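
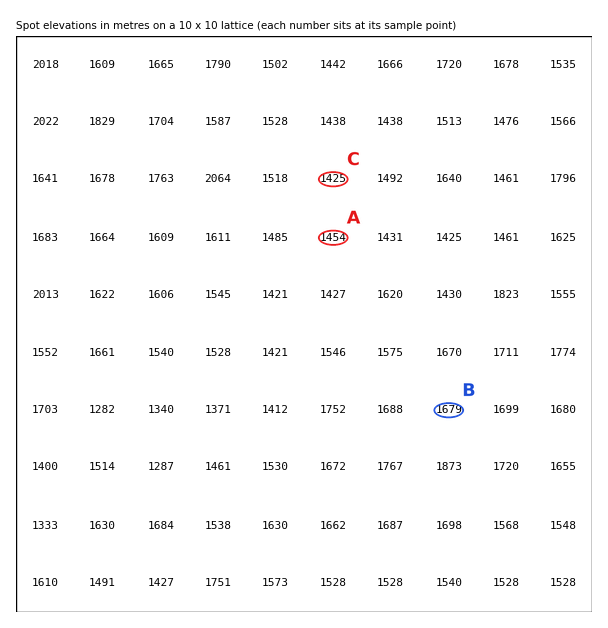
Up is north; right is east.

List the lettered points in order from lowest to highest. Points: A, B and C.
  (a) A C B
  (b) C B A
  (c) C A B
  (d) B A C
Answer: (c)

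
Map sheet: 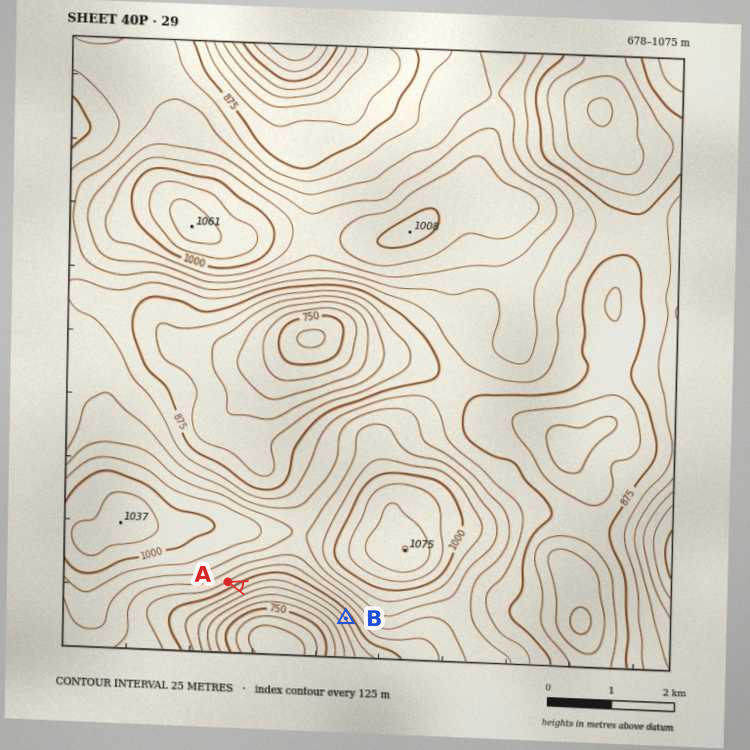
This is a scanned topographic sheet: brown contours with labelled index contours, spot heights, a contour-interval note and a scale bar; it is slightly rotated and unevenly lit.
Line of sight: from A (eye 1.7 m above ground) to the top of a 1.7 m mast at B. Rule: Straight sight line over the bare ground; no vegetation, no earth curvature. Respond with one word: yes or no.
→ yes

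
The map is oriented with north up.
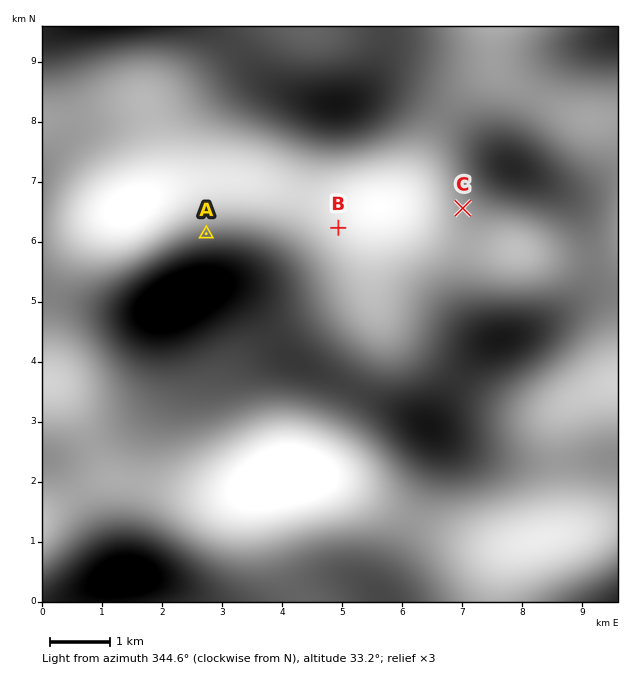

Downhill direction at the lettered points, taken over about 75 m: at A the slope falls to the E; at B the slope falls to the N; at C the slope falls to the NE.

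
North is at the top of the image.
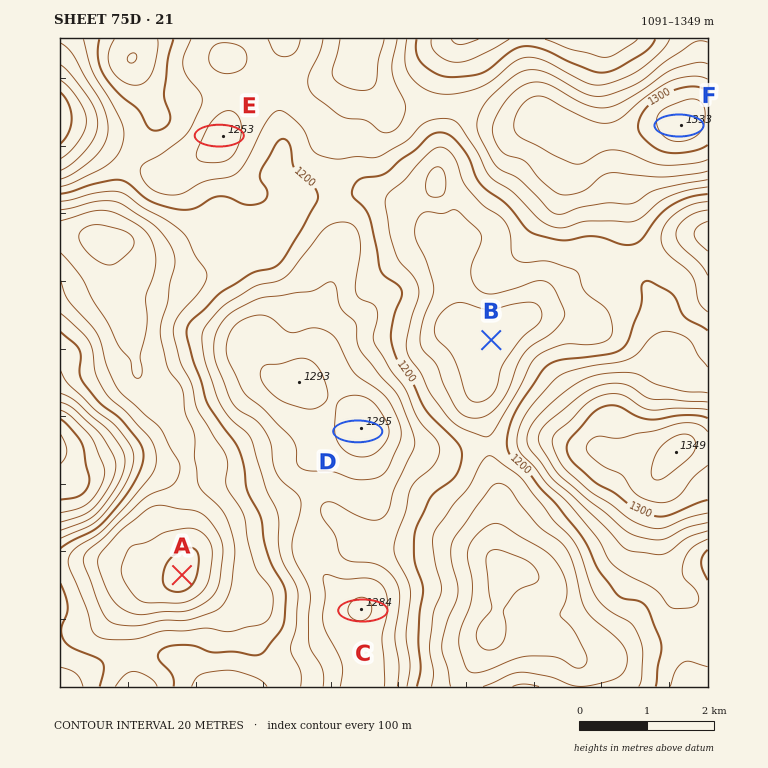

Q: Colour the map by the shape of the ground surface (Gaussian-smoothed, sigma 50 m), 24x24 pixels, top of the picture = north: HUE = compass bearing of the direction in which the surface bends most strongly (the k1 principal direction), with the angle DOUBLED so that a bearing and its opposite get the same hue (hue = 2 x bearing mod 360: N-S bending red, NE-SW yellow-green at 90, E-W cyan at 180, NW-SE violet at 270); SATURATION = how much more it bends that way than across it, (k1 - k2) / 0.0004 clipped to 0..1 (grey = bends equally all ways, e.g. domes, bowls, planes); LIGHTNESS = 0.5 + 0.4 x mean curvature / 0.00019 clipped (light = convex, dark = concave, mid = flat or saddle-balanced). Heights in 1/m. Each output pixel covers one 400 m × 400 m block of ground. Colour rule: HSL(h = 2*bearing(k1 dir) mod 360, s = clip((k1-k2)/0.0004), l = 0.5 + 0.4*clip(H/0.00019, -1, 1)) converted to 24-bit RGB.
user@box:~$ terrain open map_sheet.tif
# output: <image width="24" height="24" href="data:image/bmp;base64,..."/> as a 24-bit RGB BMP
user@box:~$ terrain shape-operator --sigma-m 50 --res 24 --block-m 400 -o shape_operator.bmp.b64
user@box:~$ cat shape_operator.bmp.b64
<image width="24" height="24" href="data:image/bmp;base64,Qk32BgAAAAAAADYAAAAoAAAAGAAAABgAAAABABgAAAAAAMAGAAATCwAAEwsAAAAAAAAAAAAAyXqW623aTBWhKqOsI+5UcMuSrJWOvy+hZCNZWmtCnMtQ5dWS1q6jL33DI36NE1lJc7lLtIInh08sSR4bYTI0bzZIlM9lls9wQoA0RzjJf2f+uML1tsTrVYmyl1ZQciaev0vivoGgisBnzel2oLxcfkZGN104FDMxYFknvIkrZCohj084VjAxRIs/p9M+l9lLRMZ7GrJ+HYllV8u8ej7M8Emft0szHB1FfTpezKee0KGx6O7Ij65qckp9jldcHjxmOZ2RsGJ7kzfPt0FfqKJHMHVswN991M1Ebpm5R2yJX1ItIkgEFiQPdxQc95ZmKREuWWMrlepDf+DB7t3e3a/cajHTnabGK1SpOVGST6KOTBRIz2Vww6GMQJyobt171O/aY20NMiMNdj9QmoRKDyIkHztJ3qJxlSOsks7Lsv+0KoJL0bovzVghi05Mj4Vbbi5oRhwhTTAgKCxSupVcyLuSeLRTnOshbpkIi2ICHnwAAzAbt1V5dDB5Dzw5b75HXn+onNeb2N+rdzVmnXohtso1dmtHk1A7SSdeWD+PiFulQixacsJAu3kxzWwx7PIueTER9dby2OvNAWRsDCcnbkizMnmgSXpPcaZLdM44zZsofChMr8+XpcGNeVGVmHZqQEOTNT+WhC97iS9OqYAzaK1XwbWY58PDcGHjs9Xm+dLsHzjzAGjmHXThTFXSaWDJtWGIx7xll45JcpxVysxKtLhDdEZusLWJN1mMJwwoaxhOv2N/r+fHXtbfw8fm2s+lP2SoguXBk9nZ3Lb8GFD6Mw2YbTdVaVU4bLB5x6uFw3q7umiwxNaePcKdgqLRgaLVZQfkfADoXHbk1+702eryo8vmMH7N+dLnkqnbwuDvjY3koEa9sxSoKQQviy5Fpb08ZIE2dMVMTbF+iYbE3urdwebtOq3jPmrSZgDkHwDs0+L0lr/i5auxV7ZpUNH5rbvy7dX296JJSywddBhGYhhCPAlRw2++1L64b7zAk72GT8mUQt7D2+vZy6eaND9malw1DRomKS6CvcN6WJtUkdC68eTaI4F9IJ0WuZkMtJEGZI0xMhM3khp9OiOBoKlemdSLnNzSs73clJLBPL5gk81BsYxKozKcjUyRHh1mFGNzpshte8yfZ8+w0HlvzxUuPS8NqsIN49bEVi3HLxGJbiKVb2uoe67Q1+DDg8p8QJN/vG9qvMVufZYwhVonJWQ5mDt9PEhvEWJfds6B0L5JP1gYLBEK70M2vaLaftPKsLhgpTB3GwkqNICmkNzjVYvY7N/q2rLBY0aIpbB6x26B33y1rXFRPGksOTcgdEkjFmQUFzQNv5gPXjIfMm9DmcJanORXVa9MbDc5gztwOimUSHmmXbY1Jn0pUaA61IuN0Fu6uV5iq9EuojI65bnkkmLeRg2324LBsLxjGlhJa6JHhJ62TaWzWcZk1cmDgbxNY0irYjeadk2uSD1uxXE5d74sE2MVSm8cuDBSyGFZ37NqOKxsXplBqDWPIR6VxJnb3JLamlHGPL11RZdNgoo8eM1DdMGQsJ3OW0QVPScaJhsNcEUTask9psSGd1yIVnVFGXM/zXmk8N3bdJ+vX0p6XTBKXz0vOngfnCFC3S4itLkgN1Uui5xEfPcjLYYHKSEKaGwMFSQPbCZocs1ERukoPJFLj2tgX6B6RJCXLaYn5dQn0UpQekR3bDypdUOvoTZFXlQzuGV4693HS3CcY5iv5tGLbTgZJh4NZ9KqInfcAHTw2eryz67mcTtGG8oiUq+kcj90kIRCo7oqkEYVbJM4Fm5Siw+FzFGSUKlhc7OY18engrfIS2KT2jJN6yt3r1O9p8XQHMLlAMrnZJjG5Gvp7KnlvNuwHmhmVSCCwaaNvG+dznmKsZ9KGlxbDRgmnENK3OKrQ6NWqK5dyYN+Wj+Muky1zoWVoc+8sLnYa77nJnjHHUtXbzZW5q687MfOhDyfEyVNoMRjnWJMsl2E48rRfSGtA1WYh9Ps27Hks8PhpN7mjJrmglj/s2Dz49rx2+HwvtTndHbVSRHEfBKSVJlIZpsg4X88t0aqOkO2oFWDrqp/VMF1kNnQeXL+aIj/LpHkko3C5erhnebkLFneORnJoI727Nrx7t3n4JxOU3MyFwkqrBidzWN5jrh3irBnY5W+KUDWuX3Zz5/DreunK6xlPYaQQHapLkOJunybyum2ta1yPClUOERlL1pM2spx67x16phefBYbERkiGEg/xrmUysDTwsnZT3GxMi9VZEtu06GK7NCnYMg5EjsiFEc7R1ucS8h6z+ChkkR0njuBK0xQQFAuwqAX5dE+"/>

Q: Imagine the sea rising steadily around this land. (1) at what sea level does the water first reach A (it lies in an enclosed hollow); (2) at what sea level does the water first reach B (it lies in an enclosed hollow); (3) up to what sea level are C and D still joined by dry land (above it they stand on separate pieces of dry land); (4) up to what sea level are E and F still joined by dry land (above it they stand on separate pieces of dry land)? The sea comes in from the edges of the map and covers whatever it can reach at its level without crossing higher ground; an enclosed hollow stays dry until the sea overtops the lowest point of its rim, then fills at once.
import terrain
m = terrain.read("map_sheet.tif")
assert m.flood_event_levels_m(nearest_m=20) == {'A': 1160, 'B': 1180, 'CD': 1240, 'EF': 1220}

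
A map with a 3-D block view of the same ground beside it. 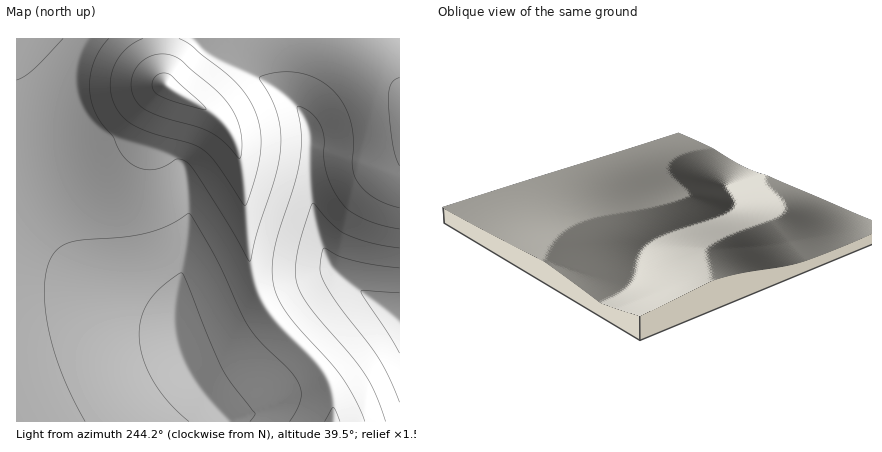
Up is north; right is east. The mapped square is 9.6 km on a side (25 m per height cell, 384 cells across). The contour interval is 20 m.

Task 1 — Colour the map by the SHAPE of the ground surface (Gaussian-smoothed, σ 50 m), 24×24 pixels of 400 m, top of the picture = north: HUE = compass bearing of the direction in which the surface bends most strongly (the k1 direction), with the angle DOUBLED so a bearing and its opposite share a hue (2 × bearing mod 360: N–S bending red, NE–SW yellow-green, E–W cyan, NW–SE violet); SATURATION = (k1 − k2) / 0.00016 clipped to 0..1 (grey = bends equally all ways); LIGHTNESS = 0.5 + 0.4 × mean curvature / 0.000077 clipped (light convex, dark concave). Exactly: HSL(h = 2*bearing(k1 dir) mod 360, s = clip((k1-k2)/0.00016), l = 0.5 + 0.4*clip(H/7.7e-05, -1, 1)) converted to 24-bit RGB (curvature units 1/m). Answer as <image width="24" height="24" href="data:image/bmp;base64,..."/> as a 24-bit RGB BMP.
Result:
<image width="24" height="24" href="data:image/bmp;base64,Qk32BgAAAAAAADYAAAAoAAAAGAAAABgAAAABABgAAAAAAMAGAAATCwAAEwsAAAAAAAAAAAAAgH6AgH2AgHyAgXyAgXuAgnuAgnqAg3qAg3p/hHt+hHt9gHt/hMailLzNsIjPtY3OkYOphoOWhYSRDAxgZFl+Z2x5fX11gIB4f32AgH2AgHyBgHyBgXuBgnuCg3uDhHuDhHuDhXyChn2CgrqSfsKZfHx/gn6Cin2EsYOxq4W0l4SjIAVZgGR0bHl7cX10e4F3f32Af32Af3yBf3yBgHuCgHuDgXuEgnuFhHyGhn2HgJiBjteXd4B9eYCAfICCgICFi4KLl4STo4KiKgA2fINvcn1zbn95doR3f32Afn2BfnyBfnyCfnuDfnuDf3uFgHyGgX2Hg36JmdaRgI19eoJ9dYOCeYWFfISHgYSJiYSNZwtKdSxpdIV0c4B4boJ9dId7fn2AfX2BfXyCfXyCfHuDfHyFfHuGfHyIfnyJgISQptKNf4J+foV+dIaCdYiGeImKfIeLZBA8ZxVCe4mEeYeDd4WEcYeEc4uAfX2BfX2BfH2CfH2De32Ee36GfH6He3+JfH+Lma2Do7aBfoR+fod+eImBcYuGc42LWg07bBZCgYuMf4mLfIaJeoWJdoqKdY+HfX6BfX+CfH+DfICEe4CGe4GHe4KJe4OLeoOMs7qGoaZ/foZ+fYl9e4x+b42DbBxnZw5Mh4mOg4qNf4aMfoOLfIWKepSSpPDafYCBfYGCfIGEe4OFe4SHeoSJeoWKe4WMeoWMr66BsquDf4iAf4t+fI18aoyHLgAzj4aZjomVhoaPf4KNf4CLgrSxvfrygrK6fYGCfYODfISFe4aGeoeIeYiKeYiLeYeLe4WLfJSCybWLgYmDgYyBgY6AQhduYSiTjYahl4ilmIeeg3+Rlt/Ssvfue5Gie4ebfYKBfYSCfIaDeoeFeYmHeIqJeIqKeIeKeYSJfYGI0bqQgYqFgoyEg46DEgA3gnqXg4WWhoObloSps+vRkejRdo6Yd4mXeYWWfYOBfIWBe4aCeoiDeYmFd4qGdomIdoeId4KGeH6E1L6QgYyFgoyEg42DCwAzj4qShIWPgoSOgomSx/2/Y4mRco+Rc4iPdYKNfYR/fIZ/e4eAeoiBeImCdomDdYiFdYWFdX+DdnmB08OKgpGAgYyEg4yDCAAzjoiKi4WMgoKIqM2MoOWJW4SHboiAb4SBcoCBfYV+fIZ+e4h+eYl+d4l/doiAdIWBc4KDc3uAdHV+0suFjJl/gIyCgIuCBwAzjIaEjIODhYGE3/q7dqBsV317aX9uaXpua3dtfoV9fId8e4h7eYl7d4h8dYZ9dIN/cn+AcXh+cXJ80tWGi5t+f4uCfIqFBwAzi4V/i4F+h3598P/KdYdqV3VtZXdiZ3RhaXJhf4Z9fod8fYh7eYl5d4d5dYR7c4F9cX1+b3V8bm980N6MgpV/f4qDcXeJCQAziYR5iYF5iX549//Kf4NoX3NcX3BaaXBbam9agYZ9gYh8f4l7fIh5eIZ3dYN5c397cHt9bXR7bG98yOagg4qSgomLXFKHDgEyiIRziIFziX90/f/JhH1md3JhXWhWb29Xa3Nag4d9g4h8gol7f4h5e4Z4doJ3c356b3t9aYabgs3gt+bWsoa1k4ScOhFrPRtjh4ZshoJuiIFw//zDhnJigHFmYHJ7bYODbIB9hYd9hYh8hIl7goh6fYZ4dZeOe8HYgLvierbWd5OXk4N+rIGPpIGZKwAzeX9Yf4Vlg4VphoRs///MhISbfHyVaHCOcXaFcXV9hod9h4l8h4l7hYh6eLKHcNq2VY93XoF1a4F9c4B9hoR8mIB9bAc2MAMkb4NhdoNle4Nng59o5fzPmYGgjXmXfG2Pd22Fe29/h4d9iYh9iol7ipF6e9t2YYFaUYBQRH1WWYB0boB+f19YMwAAMQIKYYBhaYJjcIJmdYRpzP/UvbyJnXqPlnORkGyQgGeGg2p/h4V+iYZ9iod8q8J+iKhccoBZaX5NUnk4G14YMQIDMwIAfVZHa4FxZ4BsZ4BoZ5h6vv7njdWYm3t3mHJ8lGyBj2eChmOChmV7h4R+iYV9ioV80s+BjYlff3lZfnJOd145SRQNFgYtkoB5hoZ6c4F1a5aOkevwsPv0da12lYtwlXpuk2prkGZyjGJ2h2B4hmJ1h4N+iIN9ioN8xKd/p4Jff2hcfllTe0VSczNzKjxvU4Z+nZ1/l+3rku7zaKyRe4xoiY5pj4ZpjnhnjGlkimJniGBthl9xhGJyhoF+iIJ9ioF9lYN72n93gF9hf1lmfVJzaUp8SFB7So6LoPnKYaCBZoJjboRjeYZkhIhkiIFjiHVihmlhhWBghF9ng2Fsg2Rw"/>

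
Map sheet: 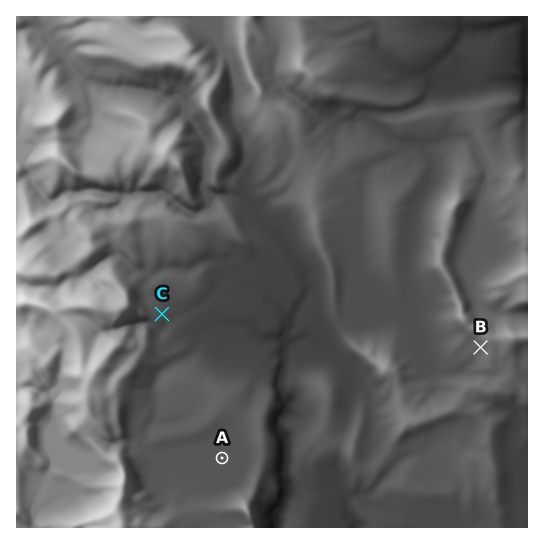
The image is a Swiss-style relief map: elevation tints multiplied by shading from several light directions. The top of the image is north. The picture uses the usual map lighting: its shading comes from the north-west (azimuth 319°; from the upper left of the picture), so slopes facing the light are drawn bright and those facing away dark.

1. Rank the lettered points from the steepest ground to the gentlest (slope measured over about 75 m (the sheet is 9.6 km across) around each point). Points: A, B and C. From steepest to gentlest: B C A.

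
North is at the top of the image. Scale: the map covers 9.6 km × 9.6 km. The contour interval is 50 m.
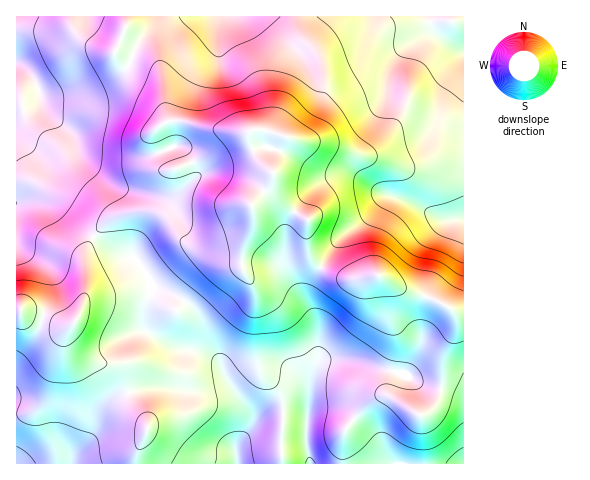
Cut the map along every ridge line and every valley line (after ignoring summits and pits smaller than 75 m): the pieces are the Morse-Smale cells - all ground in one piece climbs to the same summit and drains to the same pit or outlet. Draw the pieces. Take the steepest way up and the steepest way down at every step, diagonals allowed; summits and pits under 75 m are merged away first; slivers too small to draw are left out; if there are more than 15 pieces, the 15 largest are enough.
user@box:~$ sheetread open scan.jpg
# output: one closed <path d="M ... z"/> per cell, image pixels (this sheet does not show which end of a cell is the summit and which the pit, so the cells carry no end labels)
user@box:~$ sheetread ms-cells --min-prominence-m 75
<path d="M271 180l-5 9-13 13-1 25-13 13-29 7-15-1-13-9-7-13-9-8-13-5-16 0-26 8-16 15-8 14-2 7 0 42-5 15-13 21 0 9 10 12 12 6 13 4 15 0 4 3 9 31 18 28-12 27-1 10 328 1 1-151-8-1-30-16-22-6-26-15-16 3-16 0-25-10-7-6-6-12 0-30-21-13-15-14z"/><path d="M463 16l-336 0-1 11-11 27 11 10 28 12 7 6 8 38-13 9-1 8 10 27 6 5 23-7 16-8 21-17 18-5 2 13 4 10 18 18-3 12 2 8 15 14 21 13 0 30 8 14 16 10 14 4 16 0 16-3 26 15 28 8 24 14 7 0z"/><path d="M126 16l-110 1 0 292 24 6 24 10 6 0 6-4 8-20 2-14-1-32 2-7 8-14 16-15 19-7 23-1 13 5 9 8 7 13 10 8 18 2 26-6 6-2 7-8 4-9-1-18 14-15 7-13 0-3-18-18-4-10-2-13-18 5-21 17-28 12-11 3-6-5-10-27 1-8 13-9-8-38-7-6-28-12-11-10 11-27z"/><path d="M21 310l-5 1 0 152 118 1 2-11 12-27-18-28-9-31-4-3-21-2-19-8-10-12 0-9 4-9-7 1-14-7z"/>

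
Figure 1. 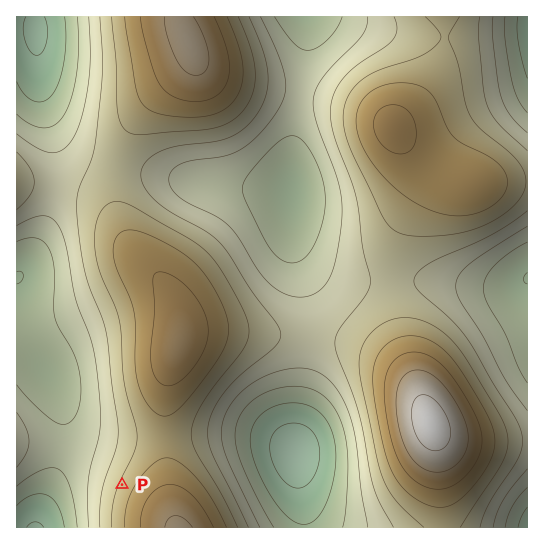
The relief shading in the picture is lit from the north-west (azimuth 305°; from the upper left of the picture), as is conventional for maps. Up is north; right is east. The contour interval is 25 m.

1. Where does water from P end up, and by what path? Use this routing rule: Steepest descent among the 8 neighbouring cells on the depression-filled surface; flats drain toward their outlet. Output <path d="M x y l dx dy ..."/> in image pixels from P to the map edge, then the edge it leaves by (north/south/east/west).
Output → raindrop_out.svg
<path d="M122 485l-7-7-46 0-26 25 0 3-2 5 0 4-2 2 0 4-1 1 0 5"/>
exit: south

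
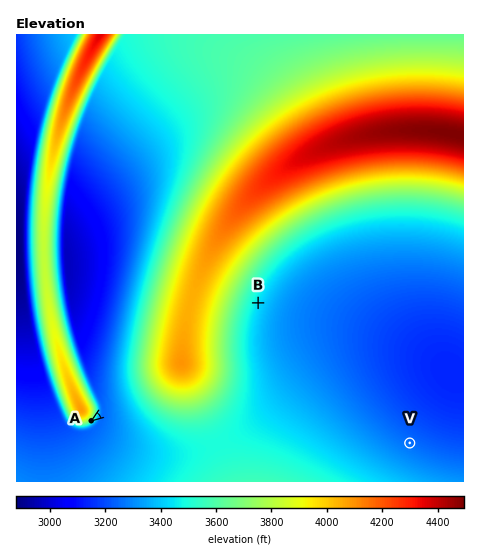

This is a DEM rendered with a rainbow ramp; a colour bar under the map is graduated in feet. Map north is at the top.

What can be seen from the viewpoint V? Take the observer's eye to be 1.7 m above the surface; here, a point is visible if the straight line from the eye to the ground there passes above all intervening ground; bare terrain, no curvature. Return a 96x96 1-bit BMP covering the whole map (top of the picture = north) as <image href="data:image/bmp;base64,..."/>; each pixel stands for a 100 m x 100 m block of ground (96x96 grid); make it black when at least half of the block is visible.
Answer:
<image width="96" height="96" href="data:image/bmp;base64,Qk2+BAAAAAAAAD4AAAAoAAAAYAAAAGAAAAABAAEAAAAAAIAEAAATCwAAEwsAAAIAAAAAAAAA////AAAAAAAAAAAAAAAAAA////8AAAAAAAAAAB////8AAAAAAAAAAB////8AAAAAAAAAAB////8AAAAAAAAAAB////8AAAAAAAAAAB////8AAAAAAAAAAB////8AAAAAAAAAAD////8AAAAAAAAAAD////8AAAAAAAAAAD////8AAAAAAAAAAH////8AAAAAAAAAAH////8AAAAAAAAAAH////8AAwAAA/wAAP////8AA4AAB/+AAP////8AA4AAD//gAf////8AAwAAD//4Af////8ABwAAD//+A/////8ABgAAD///h/////8ADAAAD/////////8ACAAAH/////////8AAAAAD/////////8AAAAAD/////////8AAAAAD/////////8AAAAAD/////////8AAAAAB/////////8AAAAAB/////////8AAAAAB/////////8AAAAAB/////////8AAAAAB/////////8AAAAAB/////////8AAAAAB/////////8AAAAAB/////////8AAAAAB/////////8AAAAAB/////////8AAAAAA/////////8AAAAAA/////////8AAAAAA/////////8AAAAAA/////////8AAAAAAf////////8AAAAAAf////////8AAAAAAf////////8AAAAAAP////////8AAAAAAP////////8AAAAAAP////////8AAAAAAH////////8AAAAAAH////////8AAAAAAD////////8AAAAAAD////////8AAAAAAB////////8AAAAAAB////////8AAAAAAA////////8AAAAAAA////////8AAAAAAAf///////8AAAAAAAP///////8AAAAAAAP///////8AAAAAAAH///////8AAAAAAAD///////8AAAAAAAB///////8AAAAAAAA///////8AAAAAAAAf//////8AAAAAAAAP//////8AAAAAAAAH//////8AAAAAAAAD//////8AAAAAAAAB//////8AAAAAAAAAf/////8AAAAAAAAAP/////8AAAAAAAAAD/////8AAAAAAAAAA/////8AAAAAAAAAAP////8AAAAAAAAAAD////8AAAAAAAAAAAf///8AAAAAAAAAAAD///8AAAAAAAAAAAAP//wAAAAAAAAAAAAAAAAAAAAAAAAAAAAAAAAAAAAAAAAAAAAAAAAAAAAAAAAAAAAAAAAAAAAAAAAAAAAAAAAAAAAAAAAAAAAAAAAAAAAAAAAAAAAAAAAAAAAAAAAAAAAAAAAAAAAAAAAAAAAAAAAAAAAAAAAAAAAAAAAAAAAAAAAAAAAAAAAAAAAAAAAAAAAAAAAAAAAAAAAAAAAAAAAAAAAAAAAAAAAAAAAAAAAAAAAAAAAAAAAAAAAAAAAAAAAAAAAAAAAAAAAAAAAAAAAAAAAAAAAAAAAAAAAAAAAAAAAAAAAAAAAAAAAAAAAAAAAAAAAAAAAAAAAAAAAAAAAAAAAAAAAAAAAAAAA="/>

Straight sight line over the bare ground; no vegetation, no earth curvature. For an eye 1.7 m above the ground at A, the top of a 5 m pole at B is out of sight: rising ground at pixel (139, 387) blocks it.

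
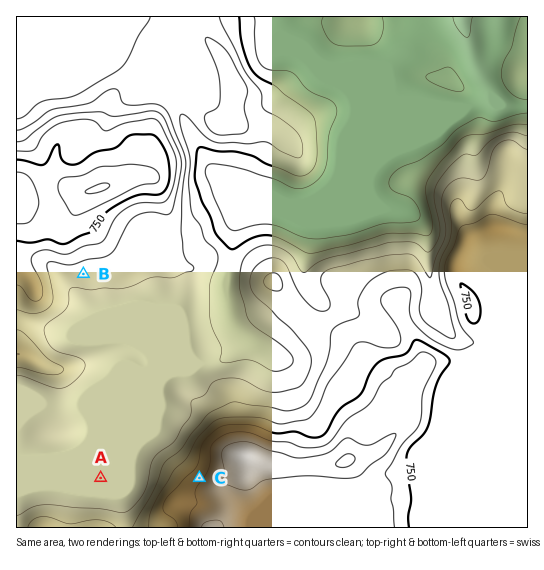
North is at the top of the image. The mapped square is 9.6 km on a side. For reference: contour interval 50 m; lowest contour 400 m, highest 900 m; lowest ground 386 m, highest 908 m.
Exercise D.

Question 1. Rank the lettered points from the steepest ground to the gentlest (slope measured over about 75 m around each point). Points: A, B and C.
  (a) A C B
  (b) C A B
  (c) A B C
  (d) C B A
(d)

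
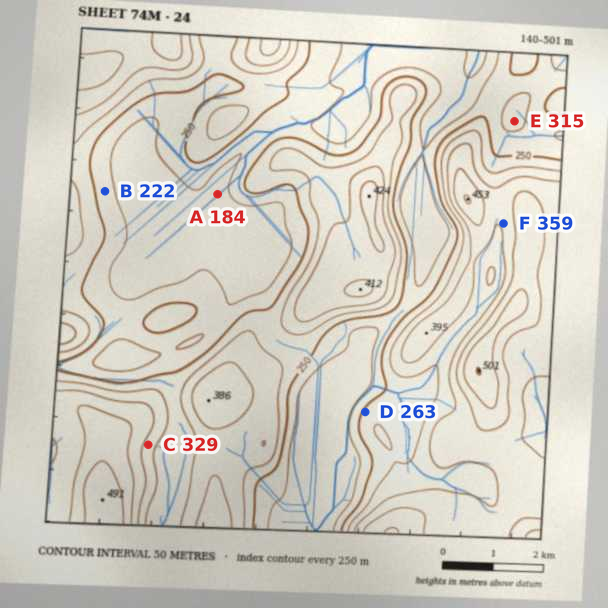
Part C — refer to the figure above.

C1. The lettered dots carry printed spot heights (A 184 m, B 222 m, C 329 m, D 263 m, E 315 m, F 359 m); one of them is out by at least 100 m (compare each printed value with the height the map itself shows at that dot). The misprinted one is E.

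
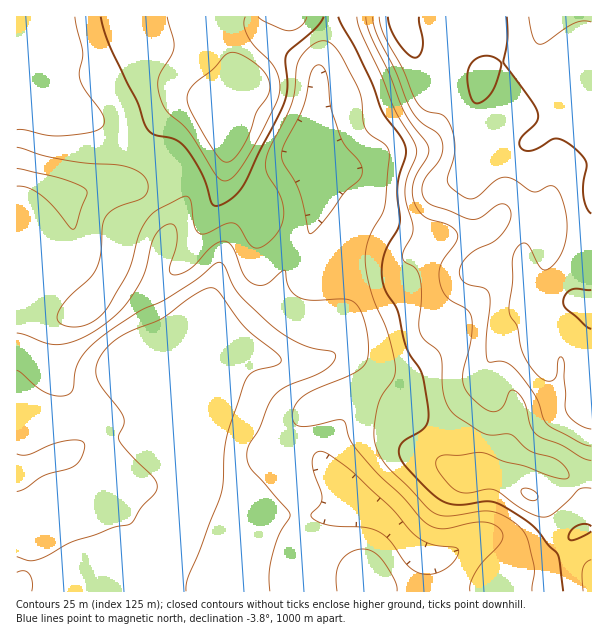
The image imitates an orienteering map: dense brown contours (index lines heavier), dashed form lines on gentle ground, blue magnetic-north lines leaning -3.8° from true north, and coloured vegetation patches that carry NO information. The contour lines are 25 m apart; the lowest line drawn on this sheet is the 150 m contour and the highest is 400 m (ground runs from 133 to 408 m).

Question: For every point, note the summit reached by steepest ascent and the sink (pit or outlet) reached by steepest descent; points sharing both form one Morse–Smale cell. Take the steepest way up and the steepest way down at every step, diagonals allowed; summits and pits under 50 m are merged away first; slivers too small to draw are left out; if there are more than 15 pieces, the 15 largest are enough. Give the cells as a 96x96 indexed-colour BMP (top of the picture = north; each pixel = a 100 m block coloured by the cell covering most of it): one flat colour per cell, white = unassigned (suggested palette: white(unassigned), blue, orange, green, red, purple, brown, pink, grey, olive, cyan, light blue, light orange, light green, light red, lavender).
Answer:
<image width="96" height="96" href="data:image/bmp;base64,Qk12EgAAAAAAAHYAAAAoAAAAYAAAAGAAAAABAAQAAAAAAAASAAATCwAAEwsAABAAAAAAAAAA////ALR3HwAOf/8ALKAsACgn1gC9Z5QAS1aMAMJ34wB/f38AIr28AM++FwDox64AeLv/AIrfmACWmP8A1bDFABERERERERERERERERERERERERERERERERERERERERERERERERERERERERERERERERERERERERERERERERERERERERERERERERERERERERERERERERERERERERERERERERERERERERERERERERERERERERERERERERERERERERERERERERERERERERERERERERERERERERERERERERERERERERERERERERERERERERERERERERERERERERERERERERERERERERERERERERERERERERERERERERERERERERERERERERERERERERERERERERERERERERERERERERERERERERERERERERERERERERERERERERERERERERERERERERERERERERERERERERERERERERERERERERERERERERERERERERERERERERERERERERERERERERERERERERERERERERERERERERERERERERERERERERERERERERERERERERERERERERERERERERERERERERERERERERERERERERERERERERERERERERERERERERERERERERERERERERERERERERERERERERERERERERERERERERERERERERERERERERERERERERERERERERERERERERERERERERERERERERERERERERERERERERERERERERERERERERERERERERERERERERERERERERERERERERERERERERERERERERERERERERERERERERERERERERERERERERERERERERERERERERERERERERERERERERERERERERERERERERERERERERERERERERERERERERERERERERERERERERERERERERERERERERERERERERERERERERERERERERERERERERERERERERERERERERERERERERERERERERERERERERERERERERERERERERERERERERERERERERERERERERERERERERERERERERERERERERERERERERERERERERERERERERERERERERERERERERERERERERERERERERERERERERERERERERERERERERERERERERERERERERERERERERERERERERERERERERERERERERERERERERERERERERERERERERERERERERERERERERERERERERERERERERERERERERERERERERERERERERERERERERERERERERERERERERERERERERERERERERERERERERERERERERERERERERERERERERERERERERERERERERERERERERERERERERERERERERERERERERERERERERERERERERERERERERERERERERERERERERERERERERERERERERERERERERERERERERERERERERERERERERERERERERERERERERERERERERERERERERERERERERERERERERERERERERERERERERERERERERERERERERERERERERERERERERERERERERERERERERERERERERERERERERERERERERERERERERERERERERERERERERERERERERERERERERERERERERERERERERERERERERERERERERERERERERERERERERERERERERERERERERERERERERERERERERERERERERERERERERERERERERERERERERERERERERERERERERERERERERERERERERERERERERERERERERERERERERERERERERERERERERERERERERERERERERERERERERERERERERERERERERERERERERERERERERERERERERERERERERERERERERERERERERERERERERERERERERERERERERERERERERERERERERERERERERERERERERERERERERERERERERERERERERERERERERERERERERERERERERERERERERERERERERERERERERERERERERERERERERERERERERERERERERERERERERERERERERERERERERERERERERERERERERERERERERERERERERERERERERERERERERERERERERERERERERERERERERERERERERERERERERERERERERERERERERERERERERERERERERERERERERERERERERERERERERERERERERERERERERERERERERERERERERERERERERERERERERERERERERERERERERERERERERERERERERERERERERERERERERERERERERERERERERERERERERERERERERERERERERERERERERERERERERERERERERERERERERERERERERERERERERERERERERERERERERERERERERERERERERERERERERERERERERERERERERERERERERERERERERERERERERERERERERERERERERERERERERERERERERERERERERERERERERERERERERERERERERERERERERERERERERERERERERERERERERERERERERERERERERERERERERERERERERERERERERERERERERERERERERERERERERERERERERERERERERERERERERERERERERERERERERERERERERERERERERERERERERERERERERERERERERERERERERERERERERERERERERERERERERERERERERESIREREREREREREREREREREREREREREREREREREREREREREREREREREREREREREREiIhERERERERERERERERERERERERERERERERERERERERERERERERERERERERERERIiIiERERERERERERERERERERERERERERERERERERERERERERERERERERERERERERIiIiERERERERERERERERERERERERERERERERERERERERERERERERERERERERERESIiIiIREREREREREREREREREREREREREREREREREREREREREREREREREREREREREiIiIiIREREREREREREREREREREREREREREREREREREREREREREREREREREREREREiIiIiIhEREREREREREREREREREREREREREREREREREREREREREREREREREREREREiIiIiIhEREREREREREREREREREREREREREREREREREREREREREREREREREREREREiIiIiIhEREREREREREREREREREREREREREREREREREREREREREREREREREREREREiIiIiIhEREREREREREREREREREREREREREREREREREREREREREREREREREREREREiIiIiIiERERERERERERERERERERERERERERERERERERERERERERERERERERERERESIiIiIiERERERERERERERERERERERERERERERERERERERERERERERERERERERERESIiIiIiERERERERERERERERERERERERERERERERERERERERERERERERERERERERESIiIiIiERERERERERERERERERERERERERERERERERERERERERERERERERERERERESIiIiIiIRERERERERERERERERERERERERERERERERERERERERERERERERERERERERIiIiIiIRERERERERERERERERERERERERERERERERERERERERERERERERERERERERIiIiIiIhEREREREREREREREREREREREREREREREREREREREREREREREREREREREREiIiIiIhEREREREREREREREREREREREREREREREREREREREREREREREREREREREREiIiIiIiERERERERERERERERERERERERERERERERERERERERERERERERERERERERESIiIiIiERERERERERERERERERERERERERERERERERERERERERERERERERERERERESIiIiIiIRERERERERERERERERERERERERERERERERERERERERERERERERERERERERIiIiIiIhERERERERERERERERERERERERERERERERERERERERERERERERERERERERIiIiIiIiERERERERERERERERERERERERERERERERERERERERERIiIREREREREREREiIiIiIiIRERERERERERERERERERERERERERERERERERERERESIiIiIhEREREREREiIiIiIiIhERERERERERERERERERERERERERERERERERERESIiIiIiIiIiIREREREiIiIiIiIiIRERERERERERERERERERERERERERERERERESIiIiIiIiIiIiIhERERIiIiIiIiIiIhERERERERERERERERERERERERERERERERESIiIiIiIiIiIiIiERERIiIiIiIiIiIiIRERERERERERERERERERERERERERERERESIiIiIiIiIiIiIiIRESIiIiIiIiIiIiIRERERERERERERERERERERERERERERERESIiIiIiIiIiIiIiIiESIiIiIiIiIiIiIRERERERERERERERERERERERERERERERESIiIiIiIiIiIiIiIiIiIiIiIiIiIiIiIRERERERERERERERERERERERERERERERESIiIiIiIiIiIiIiIiIiIiIiIiIiIiIiIRERERERERERERERERERERERERERERERESIiIiIiIiIiIiIiIiIiIiIiIiIiIiIiIhERERERERERERERERERERERERERERERESIiIiIiIiIiIiIiIiIiIiIiIiIiIiIiIhERERERERERERERERERERERERERERERESIiIiIiIiIiIiIiIiIiIiIiIiIiIiIiIhERERERERERERERERERERERERERERERESIiIiIiIiIiIiIiIiIiIiIiIiIiIiIiIiERERERERERERERERERERERERERERERESIiIiIiIiIiIiIiIiIiIiIiIiIiIiIiIiERERERERERERERERERERERERERERERESIiIiIiIiIiIiIiIiIiIiIiIiIiIiIiIiERERERERERERERERERERERERERERERESIiIiIiIiIiIiIiIiIiIiIiIiIiIiIiIiIRERERERERERERERERERERERERERERESIiIiIiIiIiIiIiIiIiIiIiIiIiIiIiIiIRERERERERERERERERERERERERERERESIiIiIiIiIiIiIiIiIiIiIiIiIiIiIiIiIRERERERERERERERERERERERERERERESIiIiIiIiIiIiIiIiIiIiIiIiIiIiIiIiIRERERERERERERERERERERERERERERESIiIiIiIiIiIiIiIiIiIiIiIiIiIiIiIiIRERERERERERERERERERERERERERERETIiIiIiIiIiIiIiIiIiIiIiIiIiIiIiIiIRERERERERERERERERERERERERERERETMiIiIiIiIiIiIiIiIiIiIiIiIiIiIiIiIhERERERERERERERERERERERERERERETMiIiIiIiIiIiIiIiIiIiIiIiIiIiIiIiIhERERERERERERERERERERERERERERETMyIiIiIiIiIiIiIiIiIiIiIiIiIiIiIiIhERERERERERERERERERERERERERERETMzIiIiIiIiIiIiIiIiIiIiIiIiIiIiIiIhERERERERERERERERERERERERERERETMzIiIiIiIiIiIiIiIiIiIiIiIiIiIiIiIiERERERERERERERERERERERERERERETMzMiIiIiIiIiIiIiIiIiIiIiIiIiIiIiIiERERERERERERERERERERERERERERETMzMiIiIiIiIiIiIiIiIiIiIiIiIiIiIiIiERERERERERERERERERERERERERERETMzMiIiIiIiIiIiIiIiIiIiIiIiIiIiIiIiERERERERERERERERERERERERERERETMzMiIiIiIiIiIiIiIiIiIiIiIiIiIiIiIiEREREREREREREREREREREREREREREQ=="/>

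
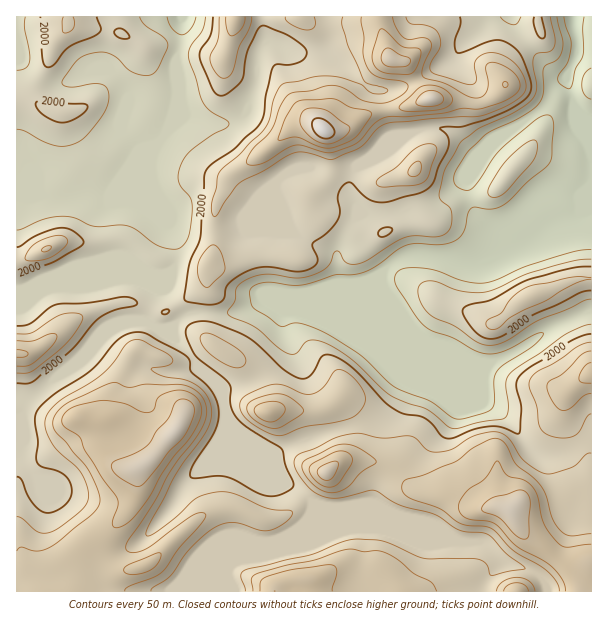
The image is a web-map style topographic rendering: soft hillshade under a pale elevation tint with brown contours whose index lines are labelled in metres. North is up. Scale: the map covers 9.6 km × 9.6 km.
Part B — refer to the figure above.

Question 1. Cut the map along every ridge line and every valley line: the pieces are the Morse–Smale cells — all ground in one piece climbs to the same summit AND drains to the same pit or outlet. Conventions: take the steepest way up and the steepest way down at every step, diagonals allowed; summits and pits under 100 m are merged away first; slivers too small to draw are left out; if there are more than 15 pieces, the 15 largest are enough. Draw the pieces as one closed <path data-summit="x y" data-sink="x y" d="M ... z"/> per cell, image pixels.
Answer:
<path data-summit="323 129" data-sink="573 17" d="M591 16l-100 0-10 13-19 16-10 15 22 23 4 9 8 33 7 13 6 0-13 15-8 14-38 32-50 15-34 1 2-5-9-18 0-7 6-17 31-16 20-17-15 0-6-24-1-16-6-5-6 0-7-5-16 19-7 19-10 7-8 0-12-8-7 0-12 5-27 24-37 25-13 31-2 41-6 16-3 21-38 27-9 0-8-4-5 13 14 9 9 0 21-17 42 0 15-5 17-10 12-4 25 1 17-3 19-8 29-1 13-6 17-17 12-6 21 0 42 10 16-2 42-20 26-20 22-8 6-5 7-21 3-3z"/><path data-summit="174 432" data-sink="573 17" d="M146 322l-18 0-15 6-33 34-23 14-19 18-9 4-13-2 1 196 214 0 1-7-4-7 0-8 5-8 57-27 9-6 13-16 1-10-29-21-13-27-11-11-20-12-11-12-3-4-6-29-8-9-14-10-6-12-18-20 0-9-15 3z"/><path data-summit="68 23" data-sink="183 17" d="M182 16l-166 1 1 179 25-2 14 5 52-1 18-27 26-26 6-1 5-6 7-12 8-19 2-23-4-28 5-12z"/><path data-summit="512 510" data-sink="573 17" d="M429 342l-2 0 1 6 23 51 1 11-12 16-24 15-14 23-22 21-4 7-2 9-2 3-10 0 10 2 83 35 27 1 9 6 12 14 31 10 10 10 4 10 43 0 1-154-2 0-18 13-11 5-21 1-6-3-8-8-16-26-12-10-13-7-10-17z"/><path data-summit="323 129" data-sink="183 17" d="M299 16l-35 2 0 15 2 9-4 5-4 10 0 21-11 33-8 9-12 4-8 0-31-8-7-8-3-15 0 14-3 9-9 18-10 12-5 12 1 22 8 26 14 31 2 23-2 9-14 10-10 29 8 4 9 0 38-27 3-21 6-16 2-41 13-31 37-25 21-19 12-8 13-2 12 8 11-2 7-5 7-19 15-18-16-18-22-14-6-1 5-3 5-24-19-2z"/><path data-summit="531 296" data-sink="573 17" d="M591 186l-9 23-6 5-22 8-26 20-37 18-21 4-42-10-21 0-12 6-13 13 0 11 3 7 25 36 10 10 32 17 28 10 9 0 32-15 30-21 41-17z"/><path data-summit="267 411" data-sink="573 17" d="M381 274l-16 9-21 3-60 26-1 14 3 9 0 15-4 7-12 11-19 14-21 6-10-1 6 29 14 16 32 20 6 0 19-10 80-22 13-10 13-26 0-6-15-36 0-45-6-13z"/><path data-summit="275 591" data-sink="573 17" d="M314 504l-6 15-9 10-23 13-33 14-13 8-2 6 0 8 4 7 1 7 247 0 8-16 14-15-11-13-9-6-27-1-87-36-44 3z"/><path data-summit="47 249" data-sink="183 17" d="M155 145l-3 0-26 26-18 27-52 1-14-5-26 3 1 93 13-1 42-18 75 0 5 3 10 2 12-7 2-9 0-11-8-28-8-15-9-33 0-15z"/><path data-summit="326 473" data-sink="573 17" d="M389 296l-1 46 15 36 0 6-13 26-13 10-71 19-28 13-12-2 8 9 10 23 34 24 26 2 28-4 8-19 22-21 14-23 24-15 12-16-1-11-24-57-17-15z"/><path data-summit="591 374" data-sink="573 17" d="M591 312l-40 16-30 21-32 15-9 0-28-10-14-8-2 1 39 39 6 13 29 21 16 26 8 8 6 3 15 0 17-6 20-14z"/><path data-summit="236 18" data-sink="183 17" d="M234 16l-52 1-1 27-5 12 0 12 4 15 0 19 4 12 4 2 22 6 17 2 12-4 8-9 11-33 0-21 4-10 4-5-2-9 0-15z"/><path data-summit="512 510" data-sink="573 17" d="M347 284l-11 0-19 8-17 3-25-1-12 4-17 10-15 5-42 0-15 13 0 10 18 20 6 12 24 20 20-3 21-11 21-21 2-18-3-9 0-11 4-5z"/><path data-summit="414 170" data-sink="573 17" d="M443 128l-15 0-21 6-21 18-31 16-5 11-1 13 9 18-1 6 33-2 50-15 38-32 8-14-12 1-21-21z"/><path data-summit="17 353" data-sink="183 17" d="M147 271l-75 0-42 18-13 1-1 63 13 1 9-5 31-25 29-16 21-6 16 0 14 6 3-5 8-24 3-3z"/>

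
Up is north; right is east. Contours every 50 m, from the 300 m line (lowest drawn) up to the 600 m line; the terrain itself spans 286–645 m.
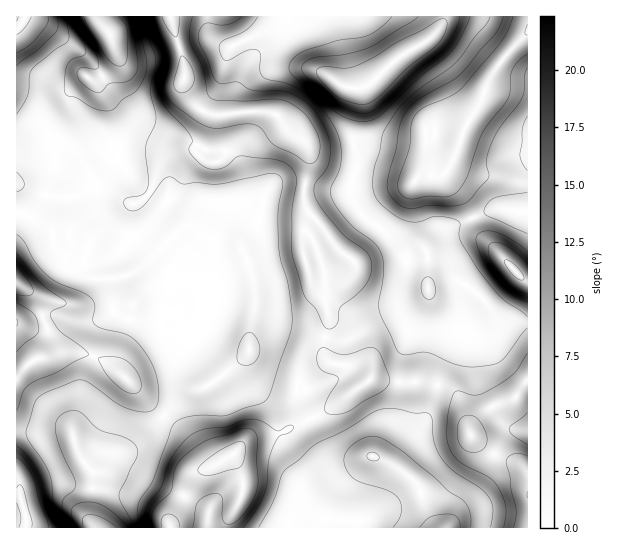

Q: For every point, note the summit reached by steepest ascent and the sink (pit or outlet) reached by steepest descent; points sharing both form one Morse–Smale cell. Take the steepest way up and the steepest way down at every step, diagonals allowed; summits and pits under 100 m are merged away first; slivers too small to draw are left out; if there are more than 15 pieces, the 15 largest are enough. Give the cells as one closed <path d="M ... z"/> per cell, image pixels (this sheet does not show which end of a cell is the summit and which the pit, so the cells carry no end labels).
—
<path d="M170 16l-71 1 2 8 10 10 5 24-4 8-7 8-11 5-7-3-16 17-2 16-13 19-4 10 4 27-5 9-10 30-1 13 12 13 3 15 7 7 11 4 12 0 0 12 6 8 20 2 2 31 6 6 18 5 18 2 10 9 13 4 11-4 8-9 4-9 1-13 4 7 35 16 7 9 1 26 7 12 15 10 34 8-1 13 5 15 4 2 22-14 34-24-16-14-23-4-6-9 0-13 5-16-1-14-4-16-13-14-7-27 15-9 13-3-27-35-1-20 5-21-1-19-3-6-12-6-19-22-35-1-10 3-18 0-13-7-11-14-4-11 1-20z"/><path d="M443 16l-272 1 13 46-1 20 4 11 11 14 13 7 18 0 10-3 35 1 19 22 12 7 4 11 0 13-5 21 1 20 30 38-4-2-8 1-19 10 7 27 13 14 4 16 1 14-5 16 0 13 6 9 23 4 16 13 8-1 22 4 22-2 16 4 19-46-1-13-6-9-20-23-4-16-20-16-6-13-11-14-28-22-11-20 7-24-3-44 6-20 1-16 10-5 31-28 28-16 14-17z"/><path d="M527 16l-82 0-2 7-14 17-28 16-31 28-10 5-1 16-6 20 3 44-7 21 2 8 9 15 31 25 14 24 13 9 9 12 0-33 19-21 47-20 35 2z"/><path d="M22 213l-6 1 1 158 5-1 12-11 8-3 24-5 24 3 15 6 18 15 40 40 19-21 29-11 31-24 7-9 0-13-2-8-16-11-25-11-4-7-1 13-4 9-8 9-11 4-13-4-10-9-18-2-18-5-6-6-2-31-20-2-6-8 0-12-12 0-11-4-7-7-3-15-9-7z"/><path d="M377 379l-6 0-36 26-24 14 13 28 9 10 17 3 21-3-34 33-12 23-1 13 2 2 109 0-11-23-5-19-10-10-20-13 6 0 22-28 11-21 9-28-16-5-22 2z"/><path d="M249 352l-7 8-31 24-29 11-18 20 23 20 14 22 9 8 3 1-15 6-5 5-24 46 2 5 56 0 2-10 14-25 0-14-10-25 17-15 31-6 30-15-7-16 1-12-6-3-28-6-12-6-8-12z"/><path d="M98 16l-82 1 0 196 10 2 16 9 2-1-4-5 0-8 11-35 5-9-4-27 4-10 13-19 2-16 16-17 7 3 11-5 7-8 4-8-5-24-10-10z"/><path d="M441 385l-3 0-2 4-5 18-14 28-16 22-10 8 18 11 10 10 8 25 10 17 90 0 0-57-9-7-27-11-17-14-5-6-4-19-8-19-4-4z"/><path d="M75 352l-9 0-29 7-15 12-6 2 0 57 6 2 23 0 9-3 15 2 4 4 3 14 9 16 8 7 4 0 16-17 10-3 14-8 23-23 3-6-40-39-18-15-15-6z"/><path d="M310 419l-29 14-31 6-17 15 10 25 0 14-14 25 0 10 96-1 0-14 10-19 36-37-21 3-17-3-9-10z"/><path d="M450 279l-15 2-7 6 1 7 20 23 7 13-1 13-12 24-6 18 16 6 4 4 6 11 7 27 3-10 8-8 20-12 13-4 14-18 0-58-5-2-18 0-7-2-10-14-14-14-15-10z"/><path d="M163 416l-26 28-14 8-10 3-14 16-6 2-2 48 4 7 75 0-1-5 24-46 5-5 15-6-3-1-9-8-14-22z"/><path d="M507 209l-14 0-47 20-19 21 1 36 13-6 16 0 17 11 14 14 10 14 7 2 22 2 1-110z"/><path d="M63 429l-18 3-29-1 0 64 4 2 3 6 4 15-1 10 69-1-4-6 2-48-13-16-5-12-2-10-4-4z"/><path d="M527 381l-13 18-27 10-10 9-6 11 0 6 16 16 31 13 9 9z"/>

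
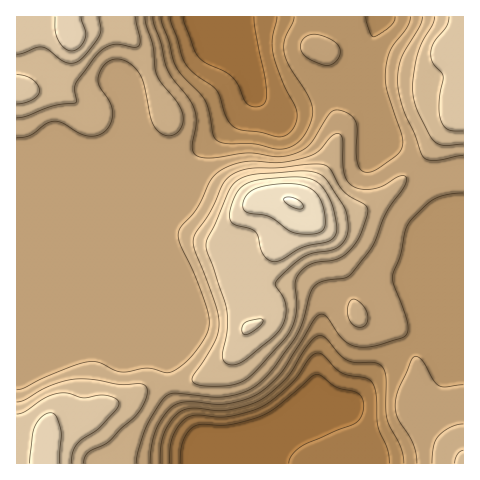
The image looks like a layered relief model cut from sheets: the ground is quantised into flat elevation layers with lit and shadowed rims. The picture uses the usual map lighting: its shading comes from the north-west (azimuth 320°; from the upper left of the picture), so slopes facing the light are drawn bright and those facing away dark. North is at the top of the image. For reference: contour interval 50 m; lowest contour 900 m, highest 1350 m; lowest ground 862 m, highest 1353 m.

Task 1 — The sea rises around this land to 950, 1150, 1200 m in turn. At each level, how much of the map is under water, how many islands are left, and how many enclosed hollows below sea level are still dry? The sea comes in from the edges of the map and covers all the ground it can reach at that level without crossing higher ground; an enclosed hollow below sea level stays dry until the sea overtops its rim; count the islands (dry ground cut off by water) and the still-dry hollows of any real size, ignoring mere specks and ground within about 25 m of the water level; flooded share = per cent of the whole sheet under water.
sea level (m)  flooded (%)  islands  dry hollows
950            12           0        0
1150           78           1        0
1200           86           1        0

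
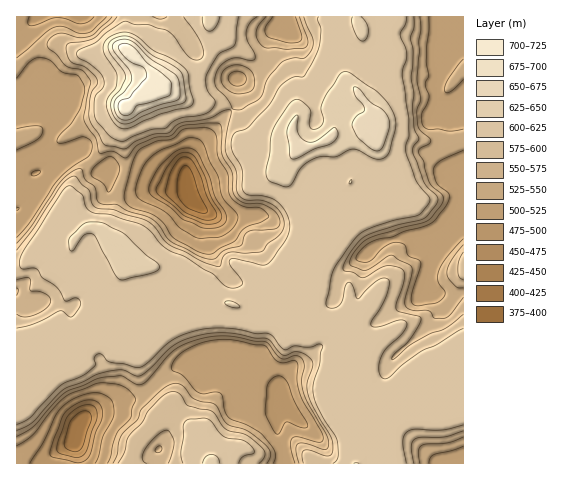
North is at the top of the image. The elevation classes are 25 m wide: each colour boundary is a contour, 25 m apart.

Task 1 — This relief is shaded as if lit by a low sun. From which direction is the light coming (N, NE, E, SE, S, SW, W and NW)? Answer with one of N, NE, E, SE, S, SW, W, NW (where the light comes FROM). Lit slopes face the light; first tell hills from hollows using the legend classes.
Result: NW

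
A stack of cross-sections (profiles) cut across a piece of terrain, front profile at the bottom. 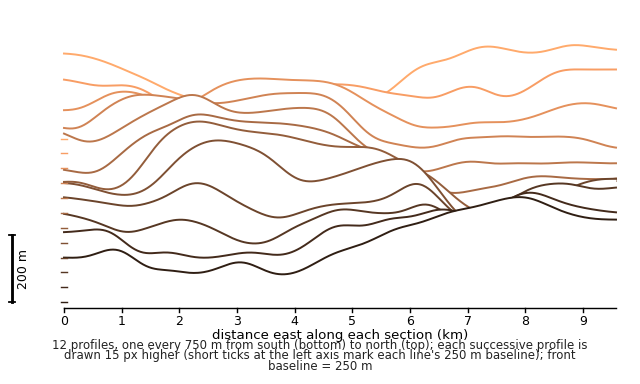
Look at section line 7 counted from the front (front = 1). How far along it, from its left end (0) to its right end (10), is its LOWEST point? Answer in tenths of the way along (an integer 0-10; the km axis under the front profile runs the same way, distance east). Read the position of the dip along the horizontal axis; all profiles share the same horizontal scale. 7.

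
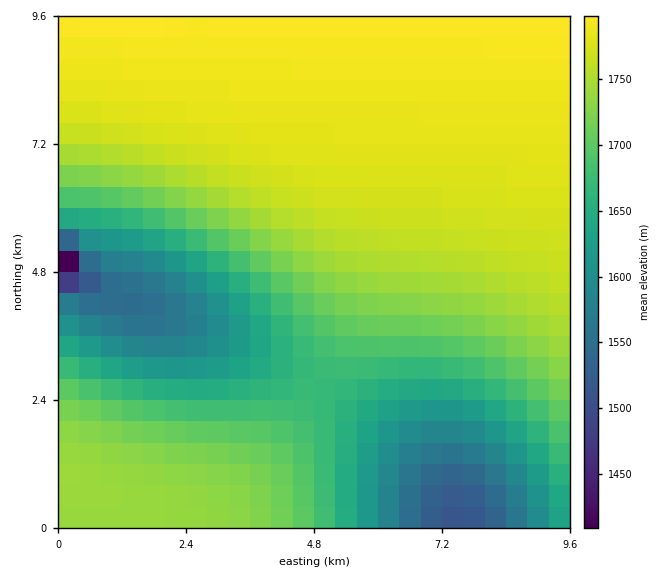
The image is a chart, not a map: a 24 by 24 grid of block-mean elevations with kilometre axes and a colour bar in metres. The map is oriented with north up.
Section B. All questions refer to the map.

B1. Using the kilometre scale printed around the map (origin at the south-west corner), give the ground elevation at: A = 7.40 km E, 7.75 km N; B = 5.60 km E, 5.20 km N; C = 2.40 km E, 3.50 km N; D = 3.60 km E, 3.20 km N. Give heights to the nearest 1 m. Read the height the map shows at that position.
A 1785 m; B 1754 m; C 1579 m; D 1634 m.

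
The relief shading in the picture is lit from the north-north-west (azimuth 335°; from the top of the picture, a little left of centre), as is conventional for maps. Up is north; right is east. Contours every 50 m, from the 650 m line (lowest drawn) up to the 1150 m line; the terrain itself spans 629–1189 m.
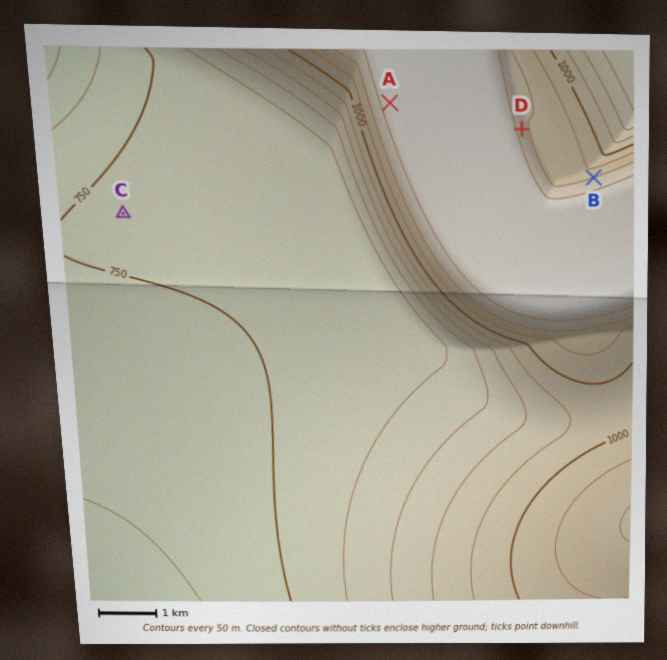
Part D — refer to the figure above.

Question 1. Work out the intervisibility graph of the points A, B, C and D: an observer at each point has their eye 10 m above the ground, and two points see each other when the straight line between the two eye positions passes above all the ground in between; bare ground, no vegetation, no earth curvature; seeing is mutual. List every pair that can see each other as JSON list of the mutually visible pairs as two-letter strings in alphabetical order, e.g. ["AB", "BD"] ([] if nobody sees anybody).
["AC", "BD"]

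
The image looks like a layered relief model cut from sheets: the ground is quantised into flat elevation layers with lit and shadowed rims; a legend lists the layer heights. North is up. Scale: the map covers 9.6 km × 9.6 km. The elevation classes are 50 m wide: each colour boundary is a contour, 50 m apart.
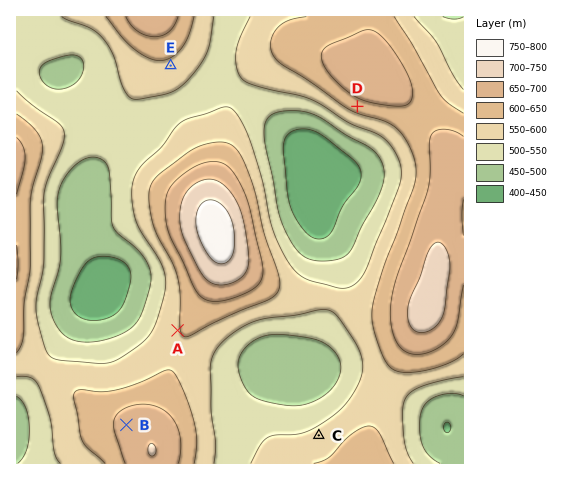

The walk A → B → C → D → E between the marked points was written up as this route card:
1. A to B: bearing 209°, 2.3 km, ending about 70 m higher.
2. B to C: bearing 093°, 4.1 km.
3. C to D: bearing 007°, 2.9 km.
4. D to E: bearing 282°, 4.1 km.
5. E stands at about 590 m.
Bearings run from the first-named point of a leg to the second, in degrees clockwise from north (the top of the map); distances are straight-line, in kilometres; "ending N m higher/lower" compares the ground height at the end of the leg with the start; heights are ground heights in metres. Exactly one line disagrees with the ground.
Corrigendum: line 3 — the distance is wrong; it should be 7.1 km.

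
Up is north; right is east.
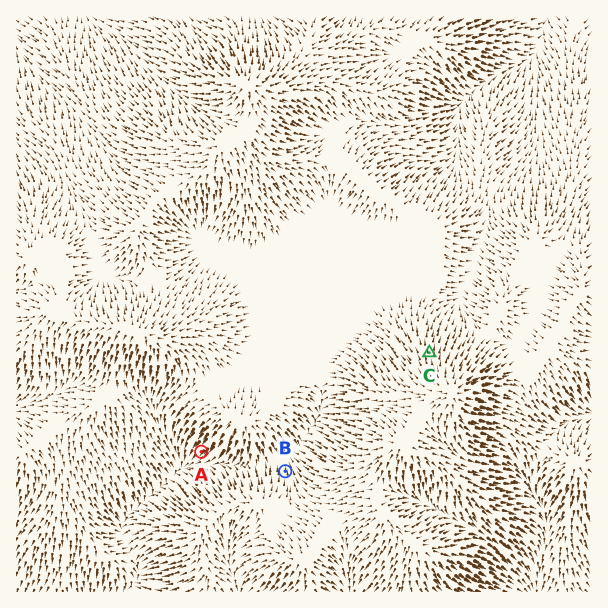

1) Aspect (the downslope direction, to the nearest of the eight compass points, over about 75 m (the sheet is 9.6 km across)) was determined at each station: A SW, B N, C N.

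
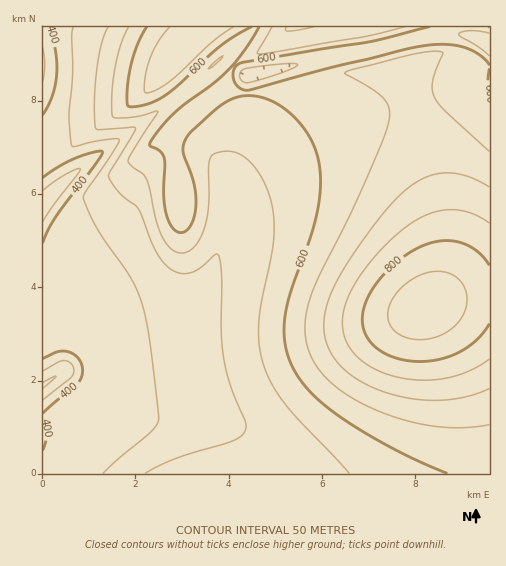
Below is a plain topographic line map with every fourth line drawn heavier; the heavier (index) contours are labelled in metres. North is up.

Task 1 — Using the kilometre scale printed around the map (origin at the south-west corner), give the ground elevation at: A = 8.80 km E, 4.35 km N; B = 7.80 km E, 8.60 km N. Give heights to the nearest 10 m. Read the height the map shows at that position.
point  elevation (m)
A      850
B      660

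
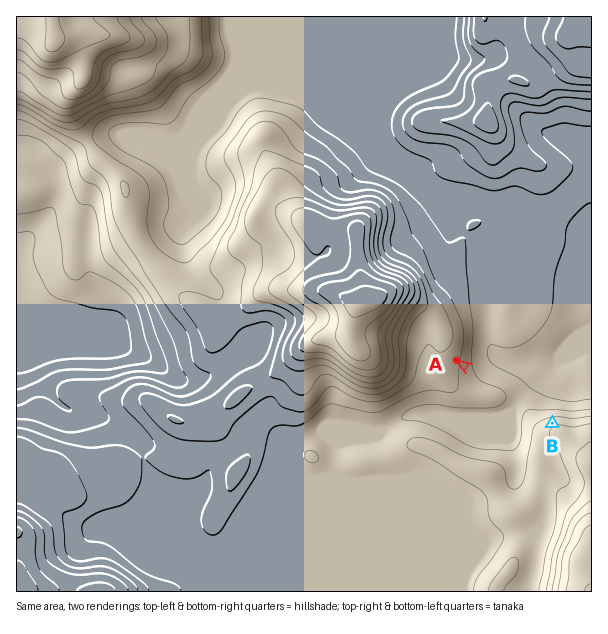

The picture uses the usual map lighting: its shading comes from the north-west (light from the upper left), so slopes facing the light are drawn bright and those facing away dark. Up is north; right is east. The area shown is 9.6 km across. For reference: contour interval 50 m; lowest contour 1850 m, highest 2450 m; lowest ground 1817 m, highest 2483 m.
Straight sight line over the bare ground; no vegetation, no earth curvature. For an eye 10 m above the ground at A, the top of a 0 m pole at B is in view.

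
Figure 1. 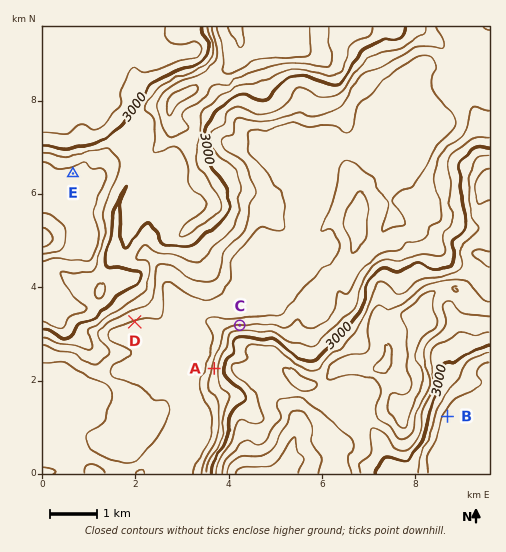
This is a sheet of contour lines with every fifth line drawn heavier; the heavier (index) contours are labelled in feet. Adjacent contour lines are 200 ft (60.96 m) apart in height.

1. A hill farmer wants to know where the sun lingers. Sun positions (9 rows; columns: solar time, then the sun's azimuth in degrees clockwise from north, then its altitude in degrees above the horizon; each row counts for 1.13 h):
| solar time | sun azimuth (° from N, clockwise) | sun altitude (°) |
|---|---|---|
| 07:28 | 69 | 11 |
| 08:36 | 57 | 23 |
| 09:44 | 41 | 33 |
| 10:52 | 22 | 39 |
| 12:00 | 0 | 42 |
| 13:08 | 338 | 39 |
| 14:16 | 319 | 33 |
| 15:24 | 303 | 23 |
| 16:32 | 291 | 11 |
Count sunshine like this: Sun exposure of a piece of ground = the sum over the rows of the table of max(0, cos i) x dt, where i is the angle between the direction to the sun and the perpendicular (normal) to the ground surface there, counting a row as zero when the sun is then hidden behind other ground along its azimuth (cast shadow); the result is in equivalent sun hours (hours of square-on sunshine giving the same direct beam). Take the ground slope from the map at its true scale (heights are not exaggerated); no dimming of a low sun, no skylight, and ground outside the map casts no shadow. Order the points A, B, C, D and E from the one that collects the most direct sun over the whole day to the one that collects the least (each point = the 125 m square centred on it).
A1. C > E > A > B > D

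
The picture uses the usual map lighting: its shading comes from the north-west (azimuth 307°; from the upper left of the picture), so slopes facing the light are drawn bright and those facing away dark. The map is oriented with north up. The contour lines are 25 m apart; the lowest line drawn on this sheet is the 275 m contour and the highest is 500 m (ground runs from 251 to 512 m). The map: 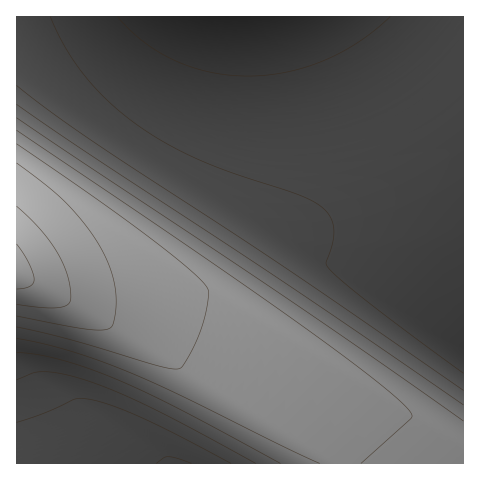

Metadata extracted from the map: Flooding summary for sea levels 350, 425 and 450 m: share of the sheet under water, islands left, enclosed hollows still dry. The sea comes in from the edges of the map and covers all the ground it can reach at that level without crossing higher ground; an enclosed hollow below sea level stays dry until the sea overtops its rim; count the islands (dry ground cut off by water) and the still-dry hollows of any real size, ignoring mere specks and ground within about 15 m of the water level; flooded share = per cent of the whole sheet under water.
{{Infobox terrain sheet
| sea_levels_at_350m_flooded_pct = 60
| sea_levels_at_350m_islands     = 0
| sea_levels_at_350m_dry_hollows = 0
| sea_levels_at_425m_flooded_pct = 87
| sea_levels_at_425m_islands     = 0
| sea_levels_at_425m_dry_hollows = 0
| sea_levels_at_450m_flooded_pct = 94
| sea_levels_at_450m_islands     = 0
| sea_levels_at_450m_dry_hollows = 0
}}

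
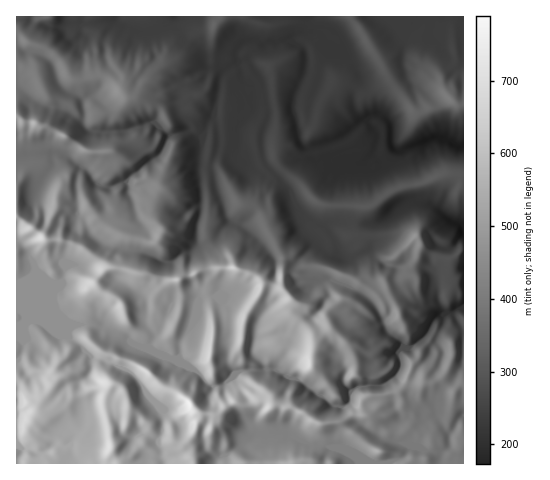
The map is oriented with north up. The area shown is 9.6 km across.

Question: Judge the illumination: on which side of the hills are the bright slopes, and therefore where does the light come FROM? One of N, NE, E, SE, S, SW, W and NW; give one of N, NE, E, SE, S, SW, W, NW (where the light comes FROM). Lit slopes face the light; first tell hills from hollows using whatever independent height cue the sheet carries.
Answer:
W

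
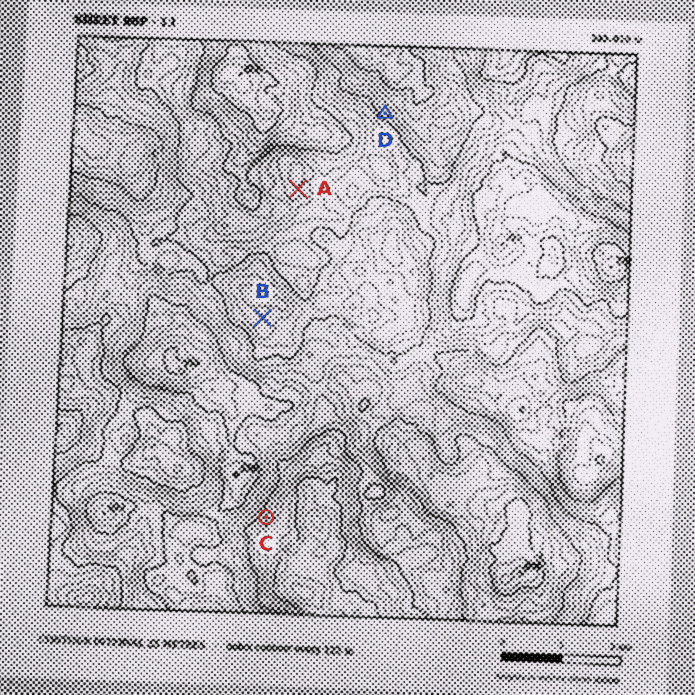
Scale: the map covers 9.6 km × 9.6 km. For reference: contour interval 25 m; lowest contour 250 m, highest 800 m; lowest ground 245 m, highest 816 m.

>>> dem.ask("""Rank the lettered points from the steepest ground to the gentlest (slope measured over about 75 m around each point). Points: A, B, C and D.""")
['C', 'D', 'A', 'B']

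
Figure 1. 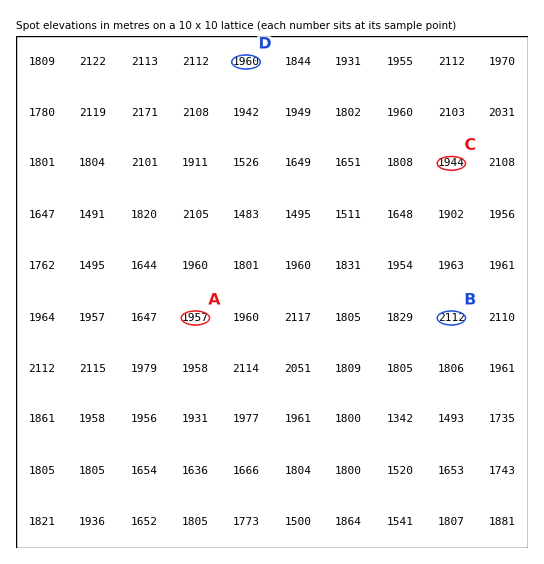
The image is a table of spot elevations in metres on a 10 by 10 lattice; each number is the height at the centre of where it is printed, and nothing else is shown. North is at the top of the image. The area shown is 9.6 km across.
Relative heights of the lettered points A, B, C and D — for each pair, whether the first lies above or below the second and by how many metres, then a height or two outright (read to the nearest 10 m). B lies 170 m above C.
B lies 150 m above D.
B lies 150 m above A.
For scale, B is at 2110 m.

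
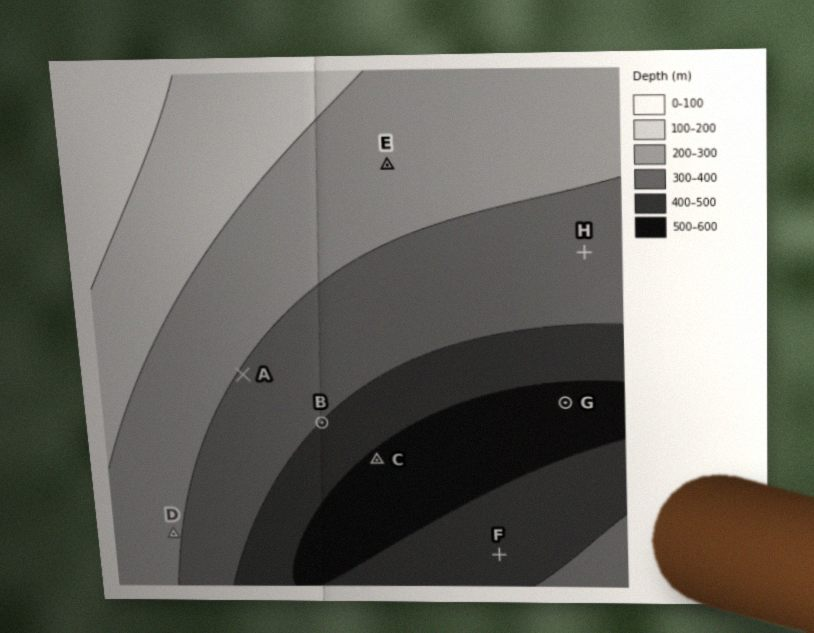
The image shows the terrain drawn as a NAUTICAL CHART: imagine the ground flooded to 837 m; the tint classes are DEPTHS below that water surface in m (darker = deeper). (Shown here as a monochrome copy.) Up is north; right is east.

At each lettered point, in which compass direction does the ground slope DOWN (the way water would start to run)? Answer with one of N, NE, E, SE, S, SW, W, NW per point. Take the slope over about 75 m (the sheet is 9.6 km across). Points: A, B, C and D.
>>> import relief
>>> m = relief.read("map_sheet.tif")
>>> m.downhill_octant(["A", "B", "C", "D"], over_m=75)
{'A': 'SE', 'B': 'SE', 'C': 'SE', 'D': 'E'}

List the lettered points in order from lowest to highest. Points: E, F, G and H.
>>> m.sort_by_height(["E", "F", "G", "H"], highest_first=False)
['G', 'F', 'H', 'E']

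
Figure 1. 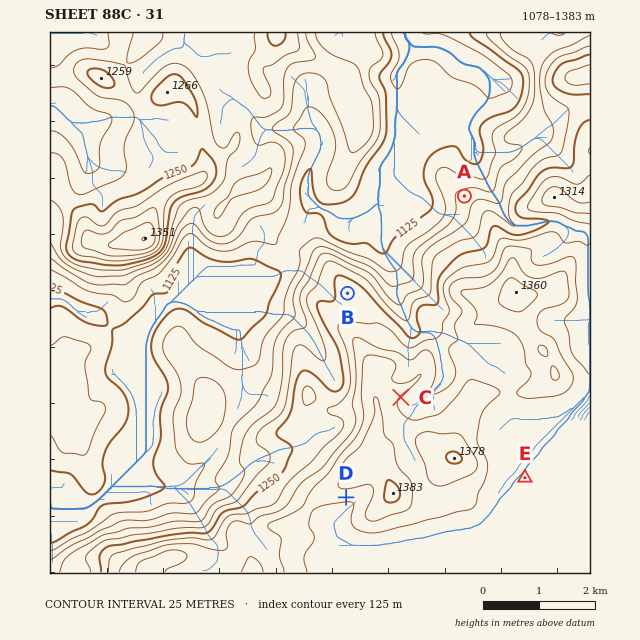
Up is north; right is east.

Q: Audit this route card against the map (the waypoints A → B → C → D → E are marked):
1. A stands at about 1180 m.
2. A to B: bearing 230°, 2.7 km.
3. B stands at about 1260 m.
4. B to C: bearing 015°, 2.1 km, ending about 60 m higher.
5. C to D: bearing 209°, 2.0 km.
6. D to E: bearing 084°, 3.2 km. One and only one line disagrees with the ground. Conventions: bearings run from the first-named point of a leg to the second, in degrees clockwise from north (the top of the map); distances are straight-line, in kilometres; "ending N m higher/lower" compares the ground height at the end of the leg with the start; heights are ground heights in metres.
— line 4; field bearing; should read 153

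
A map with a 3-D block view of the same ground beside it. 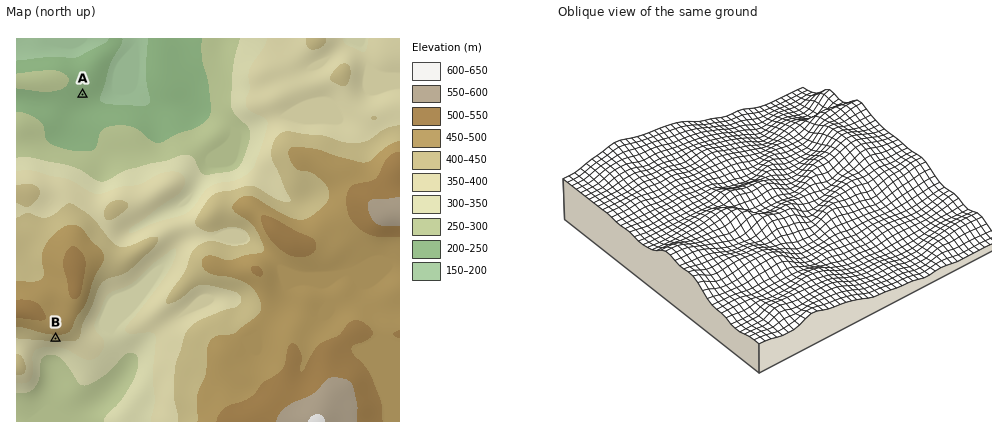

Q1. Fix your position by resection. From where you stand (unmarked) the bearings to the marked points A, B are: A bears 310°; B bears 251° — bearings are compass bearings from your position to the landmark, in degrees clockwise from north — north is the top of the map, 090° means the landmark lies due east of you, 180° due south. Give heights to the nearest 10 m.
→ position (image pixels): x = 281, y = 261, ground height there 470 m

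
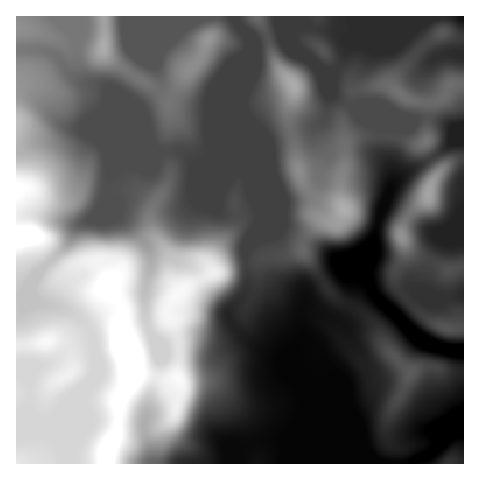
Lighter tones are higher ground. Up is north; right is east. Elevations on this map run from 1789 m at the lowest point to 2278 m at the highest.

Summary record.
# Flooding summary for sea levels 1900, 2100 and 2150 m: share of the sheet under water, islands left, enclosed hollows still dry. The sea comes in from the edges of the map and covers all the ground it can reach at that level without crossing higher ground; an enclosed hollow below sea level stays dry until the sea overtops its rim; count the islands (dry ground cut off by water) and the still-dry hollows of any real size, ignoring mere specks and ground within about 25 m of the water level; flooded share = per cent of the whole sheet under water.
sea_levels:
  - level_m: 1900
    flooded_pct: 15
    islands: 0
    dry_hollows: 0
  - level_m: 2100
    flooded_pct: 78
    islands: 0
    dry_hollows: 0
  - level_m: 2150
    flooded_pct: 83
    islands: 0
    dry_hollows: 0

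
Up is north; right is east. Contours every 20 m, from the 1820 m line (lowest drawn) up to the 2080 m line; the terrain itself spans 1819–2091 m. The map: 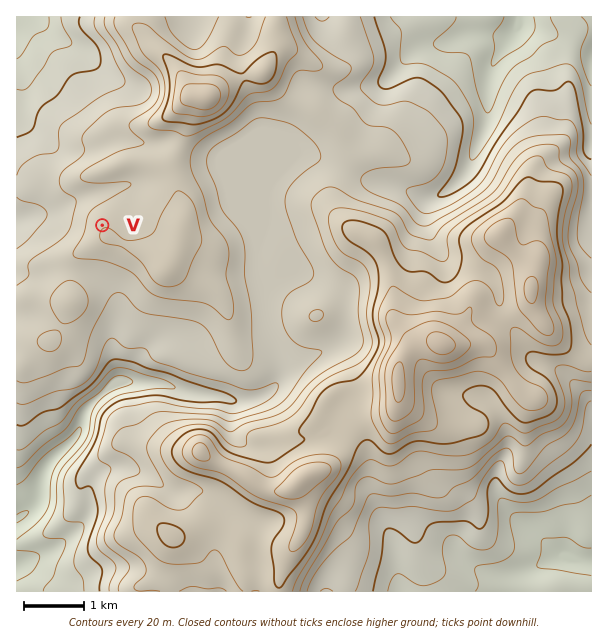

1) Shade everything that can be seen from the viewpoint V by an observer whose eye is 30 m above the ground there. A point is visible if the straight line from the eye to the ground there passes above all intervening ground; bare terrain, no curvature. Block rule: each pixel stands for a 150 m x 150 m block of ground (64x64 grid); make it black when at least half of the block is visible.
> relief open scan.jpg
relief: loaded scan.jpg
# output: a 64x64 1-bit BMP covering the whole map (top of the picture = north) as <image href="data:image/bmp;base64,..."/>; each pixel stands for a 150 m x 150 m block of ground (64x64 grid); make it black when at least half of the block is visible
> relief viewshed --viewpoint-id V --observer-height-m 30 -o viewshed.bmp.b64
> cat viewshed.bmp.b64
<image width="64" height="64" href="data:image/bmp;base64,Qk0+AgAAAAAAAD4AAAAoAAAAQAAAAEAAAAABAAEAAAAAAAACAAATCwAAEwsAAAIAAAAAAAAA////AAAAAAD+AAAAAAAAAHwAAAAAAAAAHAAAAAAAAAAGAAAAAAAAAAMAAAAAAAAAAYAAAAAAAAAA+OAAAAAAAAj54AAAAAAADH/gAAAAAAAGf8AAAAAAAAd/gAAAAAAABz8ADgAAAAADHgA/AAAAAAMAAP/AAAAAAYAB//AAAAAAw/P/+AAAAAD////4gAAAAH///wiAAAAAf///h8AAAAB////DwAAAAD/+P8PAAAAAH8AB48AAAAAAAAD34AAAAAAAAD/gAAAAAAOAD+AAAIGAPwAH4AAAg8P8AAPiAAD/+/AAAf4AAP//4AAB/gAA8f+AAAP+AADh/wAAA84AQGP+AAADw8DA//4AAAPA4YD//gAAA8BhgP//AAADwCOA//+AAAfAN8D//4AAD4A/wP//wAAfgB5A///AAB8APAD//+AAPgA8AP//4AA8ABwA///gADgAHgD//+AAcAAPAP//4ABwAA8A///gACAABwD//8AAIAAHgPn/wAAQAAeA8D/AAB/wB4DwAMAAP8AHwPAA4AB/gAPA/4f4AfiAAcD8//4D8AAAwPgR/4/gAABg+AD+f8AAACDYAPw/gAAAAPwA4DkAAAAA/gDAGAAAAAD+B8AQ4AAAAP4fgADAAAAA+D+AAAAAAAAgfgAAAAAAAEf8AAAAAAAAz/wAAAAAAADP8AAAAAAAAA=="/>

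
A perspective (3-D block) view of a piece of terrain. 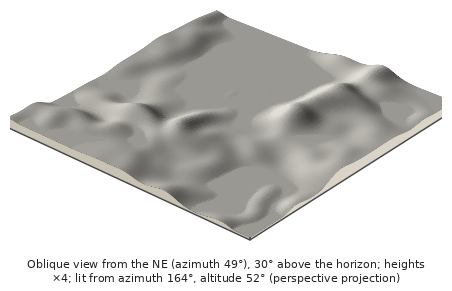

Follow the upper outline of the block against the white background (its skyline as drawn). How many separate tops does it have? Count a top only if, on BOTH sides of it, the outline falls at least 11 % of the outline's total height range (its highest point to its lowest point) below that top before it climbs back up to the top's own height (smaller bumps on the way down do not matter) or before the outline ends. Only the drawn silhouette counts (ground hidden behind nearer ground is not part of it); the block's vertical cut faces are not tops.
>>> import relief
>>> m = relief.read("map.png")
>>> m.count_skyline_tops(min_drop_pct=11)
1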